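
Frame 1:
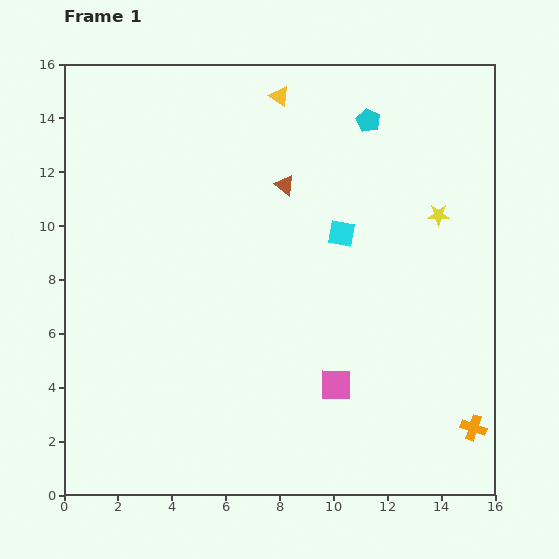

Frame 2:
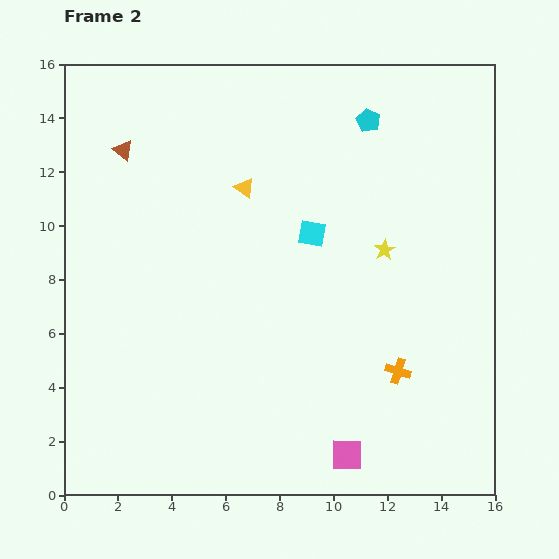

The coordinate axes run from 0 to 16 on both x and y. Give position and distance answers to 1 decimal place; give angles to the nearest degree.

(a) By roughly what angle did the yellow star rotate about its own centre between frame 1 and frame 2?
29° counter-clockwise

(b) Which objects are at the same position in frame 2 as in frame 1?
the cyan pentagon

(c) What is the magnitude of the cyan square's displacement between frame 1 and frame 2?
1.1

The cyan square moved from (10.3, 9.7) to (9.2, 9.7), a distance of √(1.1² + 0.0²) ≈ 1.1.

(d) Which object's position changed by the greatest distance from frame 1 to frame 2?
the brown triangle

(moved 6.1; next 3.6)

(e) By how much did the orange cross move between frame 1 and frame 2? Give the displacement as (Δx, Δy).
(-2.8, 2.1)

The orange cross was at (15.2, 2.5) in frame 1 and (12.4, 4.6) in frame 2.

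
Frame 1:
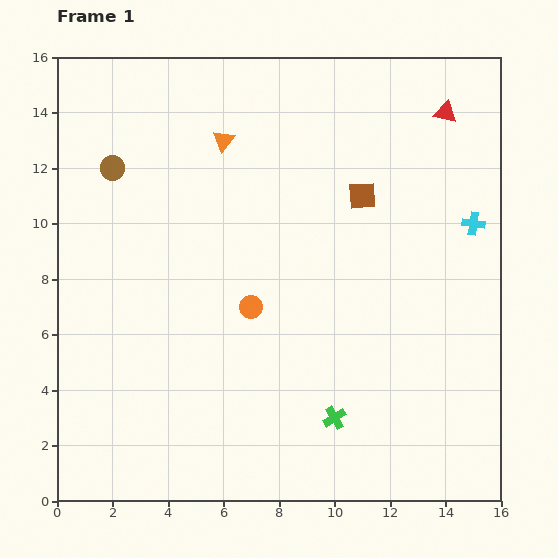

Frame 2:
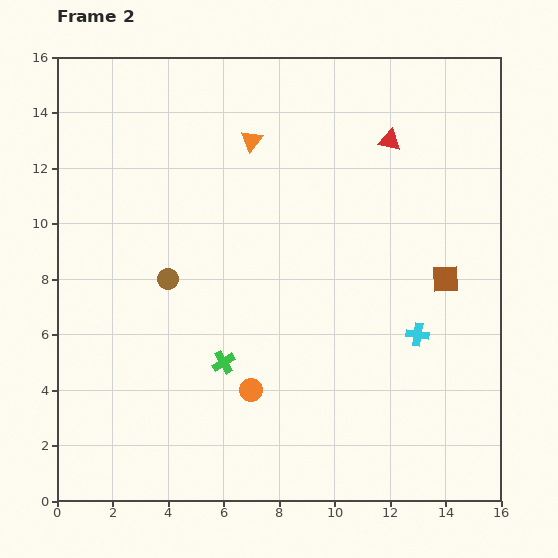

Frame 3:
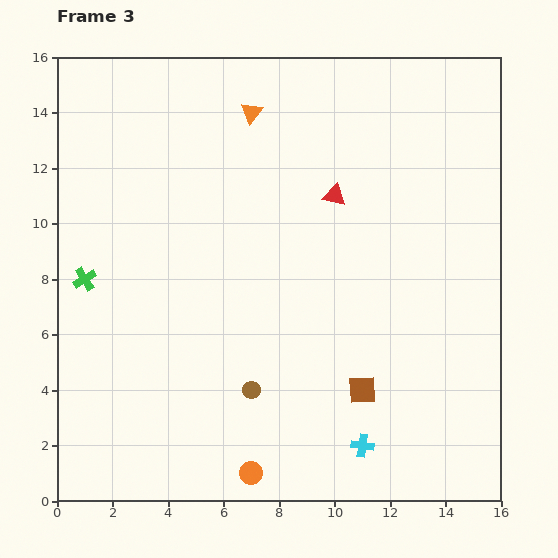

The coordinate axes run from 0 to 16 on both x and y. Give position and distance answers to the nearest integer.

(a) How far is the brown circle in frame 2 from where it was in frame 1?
4

The brown circle moved from (2, 12) to (4, 8), a distance of √(2² + 4²) ≈ 4.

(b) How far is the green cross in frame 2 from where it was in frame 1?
4

The green cross moved from (10, 3) to (6, 5), a distance of √(4² + 2²) ≈ 4.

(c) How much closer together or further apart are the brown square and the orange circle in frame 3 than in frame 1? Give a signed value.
-1

Distance in frame 1: 6. Distance in frame 3: 5.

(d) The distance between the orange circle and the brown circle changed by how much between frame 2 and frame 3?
-2

Distance in frame 2: 5. Distance in frame 3: 3.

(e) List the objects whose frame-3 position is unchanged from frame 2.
none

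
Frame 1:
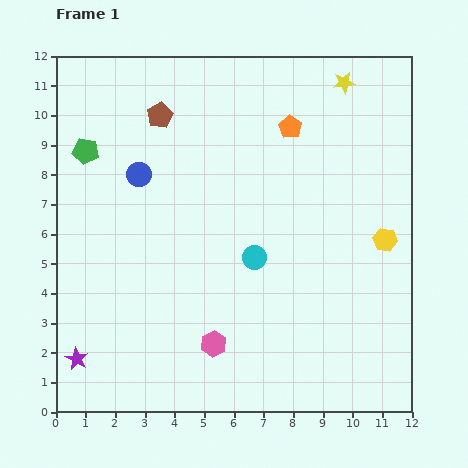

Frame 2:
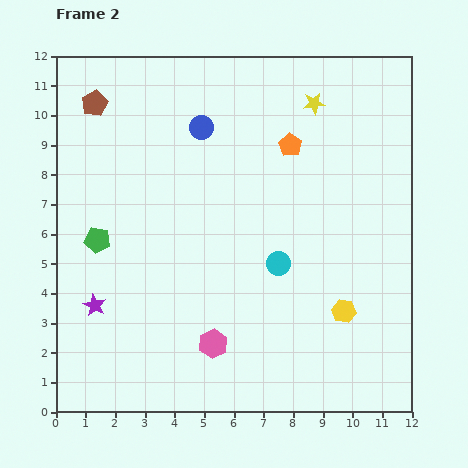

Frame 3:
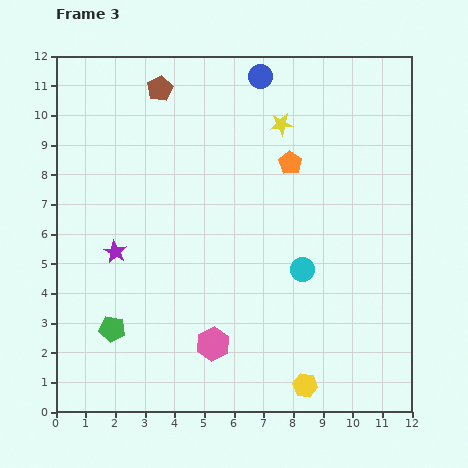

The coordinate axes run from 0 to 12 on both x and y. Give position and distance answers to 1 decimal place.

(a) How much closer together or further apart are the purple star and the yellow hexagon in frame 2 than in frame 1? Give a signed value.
-2.7

Distance in frame 1: 11.1. Distance in frame 2: 8.4.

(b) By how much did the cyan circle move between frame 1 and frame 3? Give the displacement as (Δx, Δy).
(1.6, -0.4)

The cyan circle was at (6.7, 5.2) in frame 1 and (8.3, 4.8) in frame 3.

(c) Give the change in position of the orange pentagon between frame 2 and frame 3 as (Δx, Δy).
(0.0, -0.6)

The orange pentagon was at (7.9, 9.0) in frame 2 and (7.9, 8.4) in frame 3.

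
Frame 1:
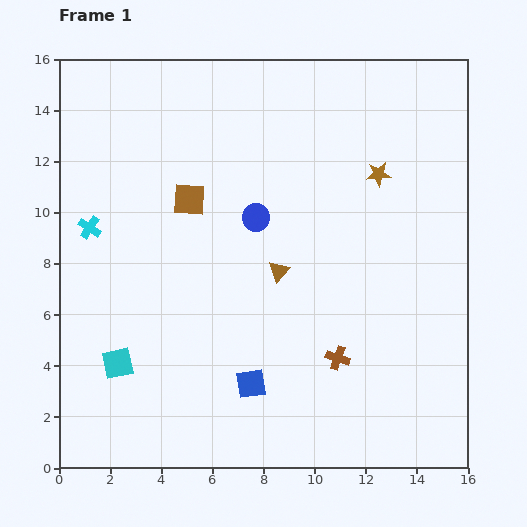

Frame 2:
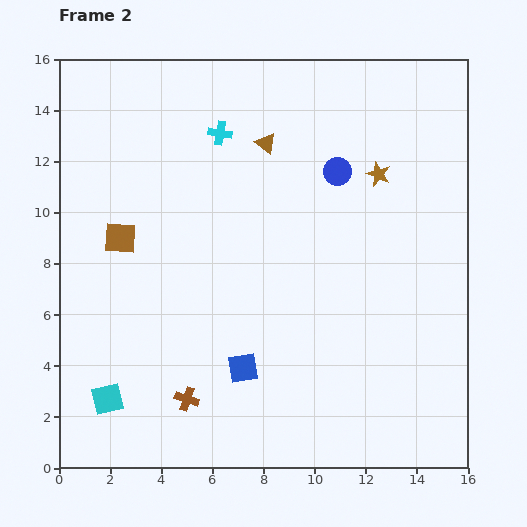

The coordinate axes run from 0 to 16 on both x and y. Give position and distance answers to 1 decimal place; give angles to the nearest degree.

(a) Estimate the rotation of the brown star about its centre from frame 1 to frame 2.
26° clockwise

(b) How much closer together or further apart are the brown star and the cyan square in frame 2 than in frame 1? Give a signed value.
+1.2

Distance in frame 1: 12.6. Distance in frame 2: 13.8.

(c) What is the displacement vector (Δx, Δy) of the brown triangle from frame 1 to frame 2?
(-0.5, 5.0)

The brown triangle was at (8.6, 7.7) in frame 1 and (8.1, 12.7) in frame 2.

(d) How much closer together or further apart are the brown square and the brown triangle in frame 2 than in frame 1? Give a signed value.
+2.3

Distance in frame 1: 4.5. Distance in frame 2: 6.8.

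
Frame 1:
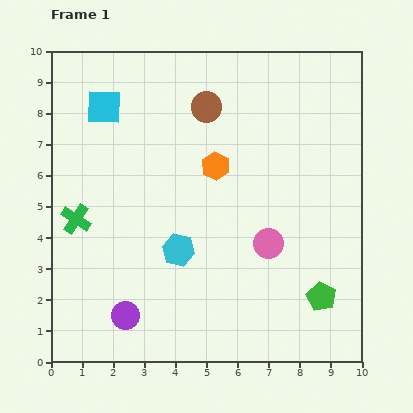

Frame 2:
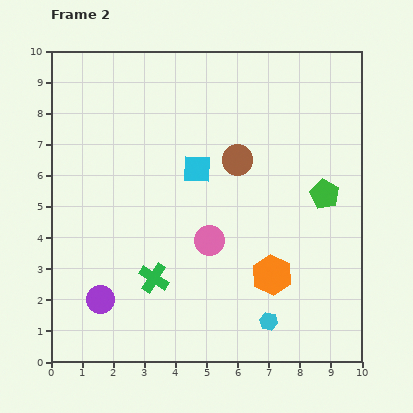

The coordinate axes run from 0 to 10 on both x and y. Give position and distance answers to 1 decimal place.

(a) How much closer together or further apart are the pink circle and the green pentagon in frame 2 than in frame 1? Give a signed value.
+1.6

Distance in frame 1: 2.4. Distance in frame 2: 4.0.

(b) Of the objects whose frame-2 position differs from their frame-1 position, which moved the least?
the purple circle

(moved 0.9)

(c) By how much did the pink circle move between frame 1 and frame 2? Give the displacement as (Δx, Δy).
(-1.9, 0.1)

The pink circle was at (7.0, 3.8) in frame 1 and (5.1, 3.9) in frame 2.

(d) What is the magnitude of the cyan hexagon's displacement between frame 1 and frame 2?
3.7

The cyan hexagon moved from (4.1, 3.6) to (7.0, 1.3), a distance of √(2.9² + 2.3²) ≈ 3.7.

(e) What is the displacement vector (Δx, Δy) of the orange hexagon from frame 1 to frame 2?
(1.8, -3.5)

The orange hexagon was at (5.3, 6.3) in frame 1 and (7.1, 2.8) in frame 2.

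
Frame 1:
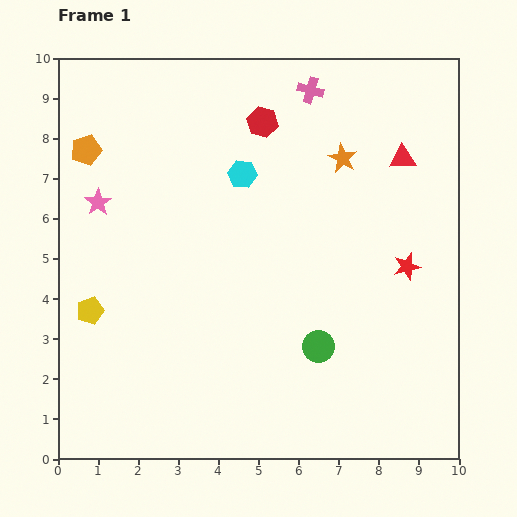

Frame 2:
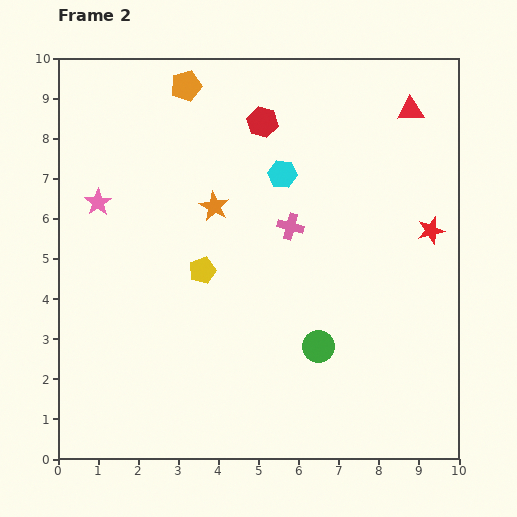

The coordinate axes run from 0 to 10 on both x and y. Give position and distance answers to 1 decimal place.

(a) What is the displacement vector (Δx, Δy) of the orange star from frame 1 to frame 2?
(-3.2, -1.2)

The orange star was at (7.1, 7.5) in frame 1 and (3.9, 6.3) in frame 2.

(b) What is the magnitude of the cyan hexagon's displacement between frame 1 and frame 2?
1.0

The cyan hexagon moved from (4.6, 7.1) to (5.6, 7.1), a distance of √(1.0² + 0.0²) ≈ 1.0.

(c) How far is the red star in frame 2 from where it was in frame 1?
1.1

The red star moved from (8.7, 4.8) to (9.3, 5.7), a distance of √(0.6² + 0.9²) ≈ 1.1.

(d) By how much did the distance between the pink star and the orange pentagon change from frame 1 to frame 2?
+2.3

Distance in frame 1: 1.3. Distance in frame 2: 3.6.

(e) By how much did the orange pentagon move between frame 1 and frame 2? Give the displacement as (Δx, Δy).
(2.5, 1.6)

The orange pentagon was at (0.7, 7.7) in frame 1 and (3.2, 9.3) in frame 2.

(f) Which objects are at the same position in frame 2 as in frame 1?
the red hexagon, the green circle, the pink star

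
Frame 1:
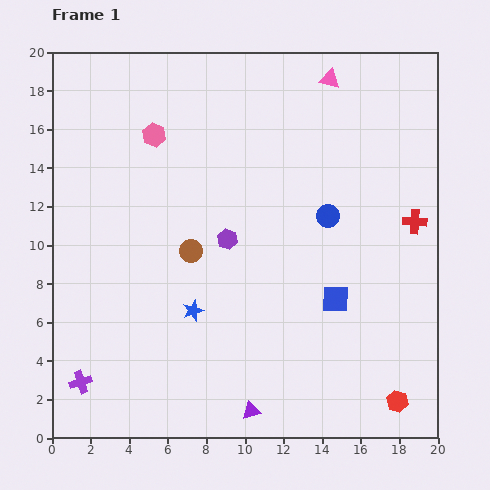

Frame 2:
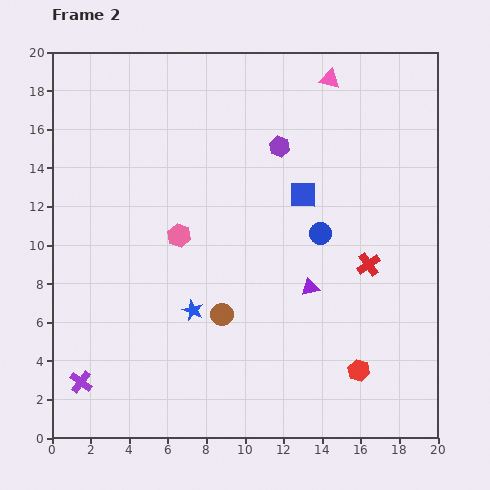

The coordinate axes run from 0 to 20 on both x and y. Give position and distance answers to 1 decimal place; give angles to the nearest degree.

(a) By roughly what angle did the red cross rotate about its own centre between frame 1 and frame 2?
38° counter-clockwise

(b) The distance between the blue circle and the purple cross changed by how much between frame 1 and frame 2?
-0.8

Distance in frame 1: 15.4. Distance in frame 2: 14.6.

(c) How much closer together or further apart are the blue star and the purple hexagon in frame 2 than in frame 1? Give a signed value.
+5.5

Distance in frame 1: 4.1. Distance in frame 2: 9.6.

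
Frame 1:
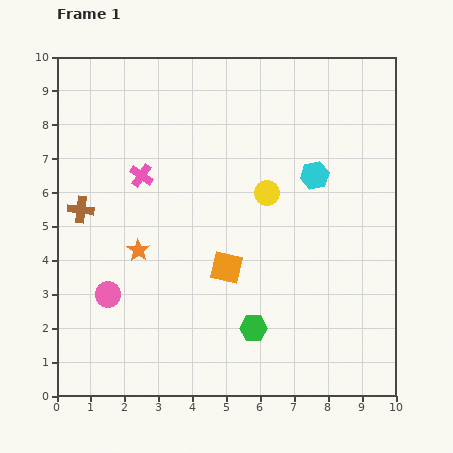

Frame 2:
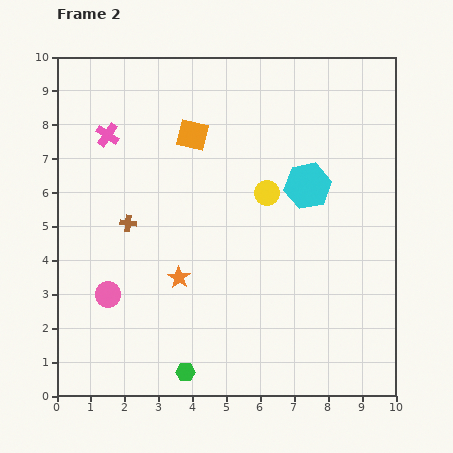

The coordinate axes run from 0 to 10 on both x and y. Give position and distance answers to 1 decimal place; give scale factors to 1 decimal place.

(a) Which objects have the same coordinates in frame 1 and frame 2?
the pink circle, the yellow circle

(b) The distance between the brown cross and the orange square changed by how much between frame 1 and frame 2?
-1.4

Distance in frame 1: 4.6. Distance in frame 2: 3.2.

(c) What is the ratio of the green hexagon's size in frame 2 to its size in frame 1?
0.7×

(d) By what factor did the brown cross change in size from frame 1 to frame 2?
0.6×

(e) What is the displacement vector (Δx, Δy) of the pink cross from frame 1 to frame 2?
(-1.0, 1.2)

The pink cross was at (2.5, 6.5) in frame 1 and (1.5, 7.7) in frame 2.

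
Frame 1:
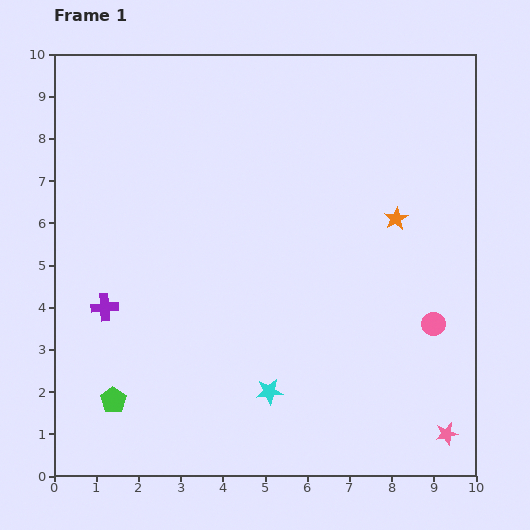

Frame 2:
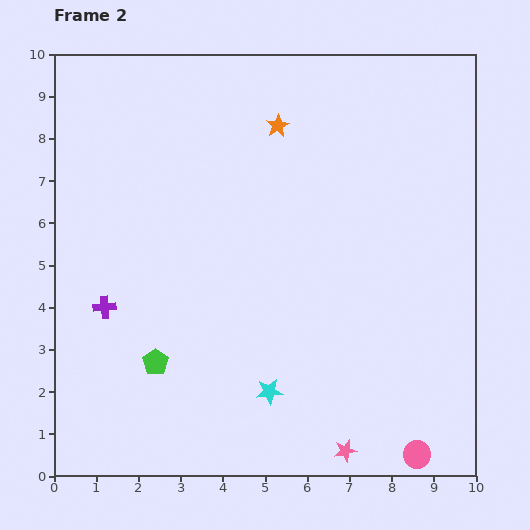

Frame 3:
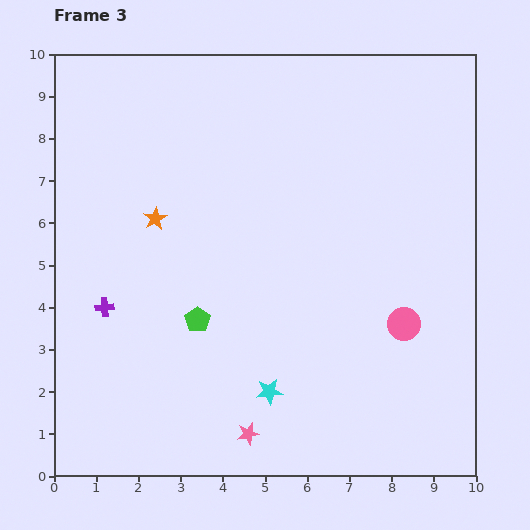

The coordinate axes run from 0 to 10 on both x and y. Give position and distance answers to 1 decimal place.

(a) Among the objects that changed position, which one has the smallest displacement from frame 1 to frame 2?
the green pentagon

(moved 1.3)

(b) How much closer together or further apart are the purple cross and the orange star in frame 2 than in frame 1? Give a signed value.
-1.3

Distance in frame 1: 7.2. Distance in frame 2: 5.9.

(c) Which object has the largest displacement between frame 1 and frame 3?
the orange star

(moved 5.7; next 4.7)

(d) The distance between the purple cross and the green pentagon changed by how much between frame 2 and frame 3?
+0.4

Distance in frame 2: 1.8. Distance in frame 3: 2.2.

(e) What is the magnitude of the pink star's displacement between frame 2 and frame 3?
2.3

The pink star moved from (6.9, 0.6) to (4.6, 1.0), a distance of √(2.3² + 0.4²) ≈ 2.3.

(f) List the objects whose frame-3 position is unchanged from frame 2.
the purple cross, the cyan star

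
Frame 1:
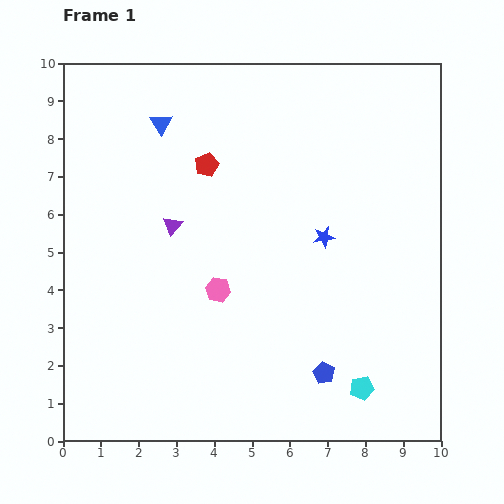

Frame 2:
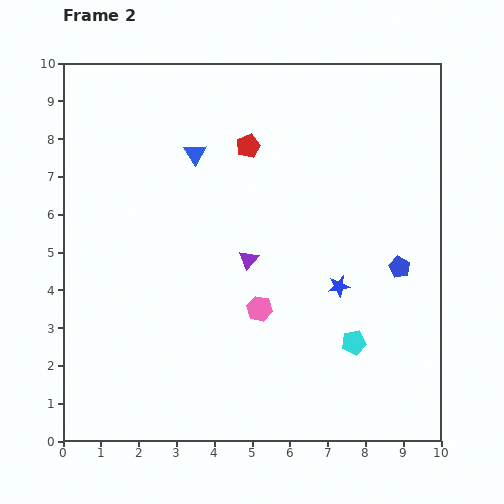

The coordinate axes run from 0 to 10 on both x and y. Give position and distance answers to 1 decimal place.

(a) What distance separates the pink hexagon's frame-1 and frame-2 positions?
1.2

The pink hexagon moved from (4.1, 4.0) to (5.2, 3.5), a distance of √(1.1² + 0.5²) ≈ 1.2.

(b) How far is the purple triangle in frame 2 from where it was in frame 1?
2.2

The purple triangle moved from (2.9, 5.7) to (4.9, 4.8), a distance of √(2.0² + 0.9²) ≈ 2.2.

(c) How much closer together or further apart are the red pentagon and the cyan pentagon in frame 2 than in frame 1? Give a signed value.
-1.3

Distance in frame 1: 7.2. Distance in frame 2: 5.9.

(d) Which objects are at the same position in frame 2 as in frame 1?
none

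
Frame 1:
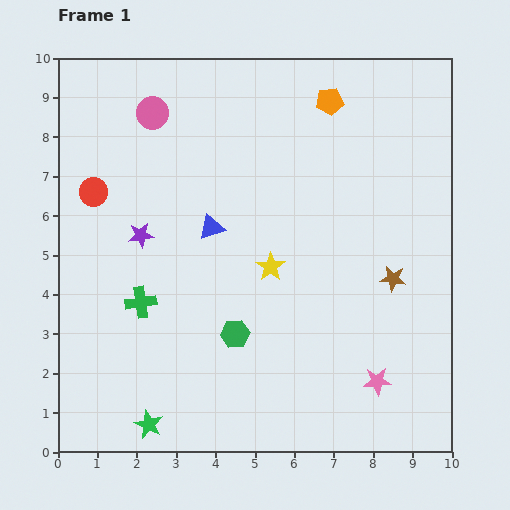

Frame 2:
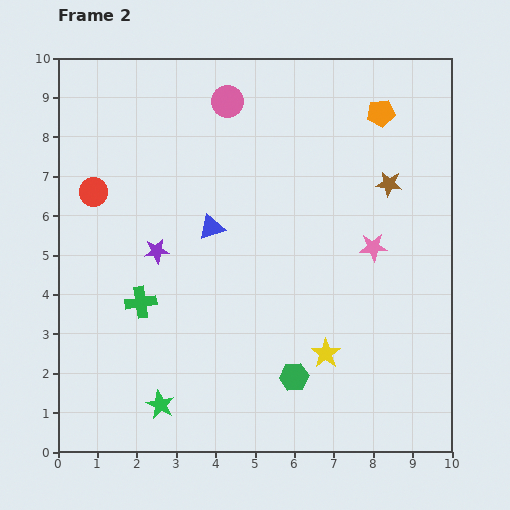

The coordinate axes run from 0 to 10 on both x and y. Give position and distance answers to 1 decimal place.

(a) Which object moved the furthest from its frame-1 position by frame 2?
the pink star

(moved 3.4; next 2.6)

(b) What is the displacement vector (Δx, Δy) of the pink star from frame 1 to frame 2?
(-0.1, 3.4)

The pink star was at (8.1, 1.8) in frame 1 and (8.0, 5.2) in frame 2.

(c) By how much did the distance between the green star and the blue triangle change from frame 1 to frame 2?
-0.5

Distance in frame 1: 5.2. Distance in frame 2: 4.7.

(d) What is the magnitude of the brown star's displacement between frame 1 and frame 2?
2.4

The brown star moved from (8.5, 4.4) to (8.4, 6.8), a distance of √(0.1² + 2.4²) ≈ 2.4.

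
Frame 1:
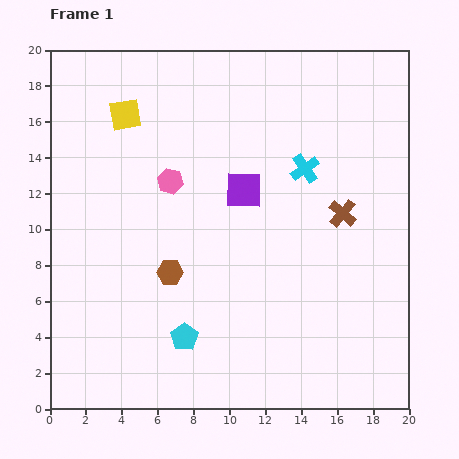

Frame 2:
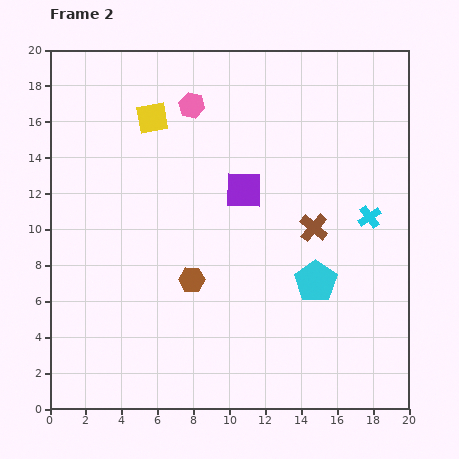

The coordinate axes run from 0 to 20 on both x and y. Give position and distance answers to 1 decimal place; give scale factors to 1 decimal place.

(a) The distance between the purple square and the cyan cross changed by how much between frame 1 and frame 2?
+3.6

Distance in frame 1: 3.6. Distance in frame 2: 7.2.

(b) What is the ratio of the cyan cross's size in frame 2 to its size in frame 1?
0.8×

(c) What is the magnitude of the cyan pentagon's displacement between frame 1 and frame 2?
7.9

The cyan pentagon moved from (7.5, 4.0) to (14.8, 7.1), a distance of √(7.3² + 3.1²) ≈ 7.9.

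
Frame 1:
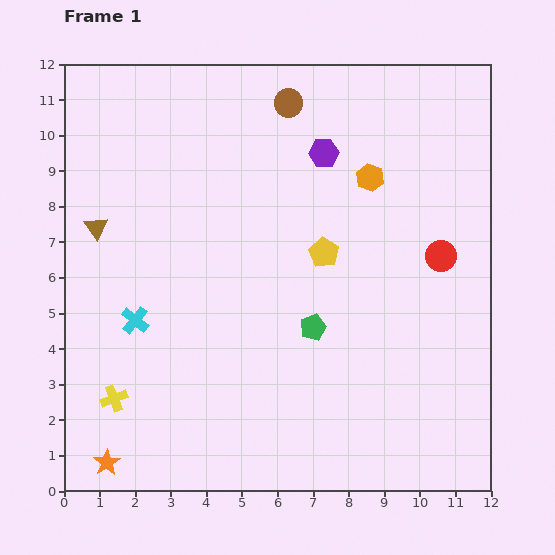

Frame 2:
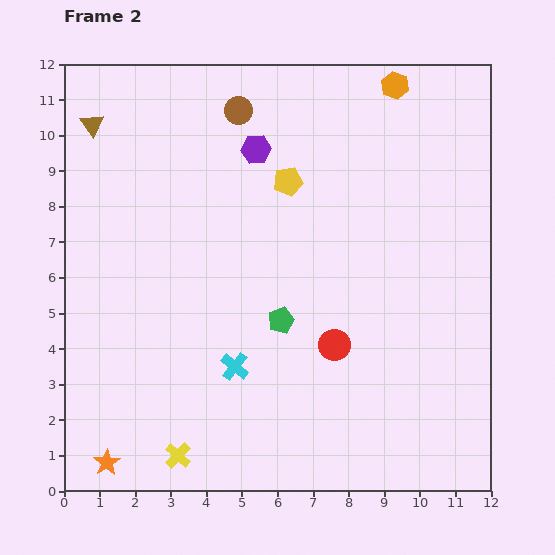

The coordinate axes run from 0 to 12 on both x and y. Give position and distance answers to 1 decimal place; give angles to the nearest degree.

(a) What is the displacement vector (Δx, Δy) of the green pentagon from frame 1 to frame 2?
(-0.9, 0.2)

The green pentagon was at (7.0, 4.6) in frame 1 and (6.1, 4.8) in frame 2.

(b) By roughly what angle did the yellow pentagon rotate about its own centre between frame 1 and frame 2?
30° clockwise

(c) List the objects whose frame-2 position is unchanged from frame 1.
the orange star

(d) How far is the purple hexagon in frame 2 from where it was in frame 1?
1.9

The purple hexagon moved from (7.3, 9.5) to (5.4, 9.6), a distance of √(1.9² + 0.1²) ≈ 1.9.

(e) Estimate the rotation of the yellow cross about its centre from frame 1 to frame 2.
27° counter-clockwise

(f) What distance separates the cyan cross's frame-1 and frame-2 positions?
3.1

The cyan cross moved from (2.0, 4.8) to (4.8, 3.5), a distance of √(2.8² + 1.3²) ≈ 3.1.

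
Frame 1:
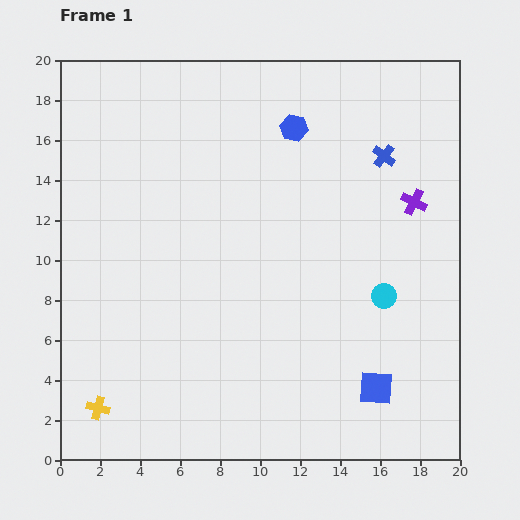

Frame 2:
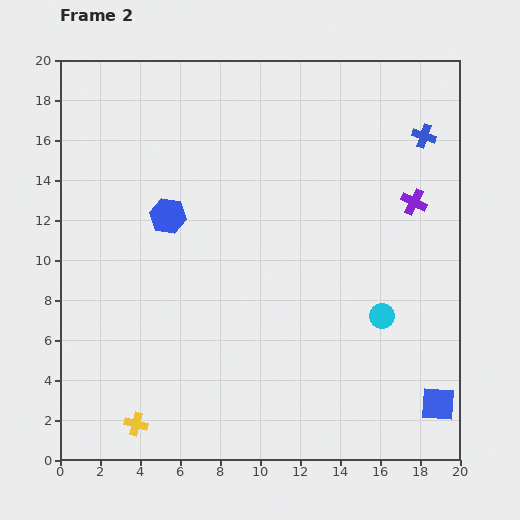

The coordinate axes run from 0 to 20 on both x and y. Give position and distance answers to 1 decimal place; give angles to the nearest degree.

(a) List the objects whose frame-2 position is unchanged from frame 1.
the purple cross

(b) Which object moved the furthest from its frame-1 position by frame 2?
the blue hexagon

(moved 7.7; next 3.2)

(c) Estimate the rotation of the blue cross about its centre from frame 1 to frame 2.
20° counter-clockwise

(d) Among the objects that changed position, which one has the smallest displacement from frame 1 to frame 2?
the cyan circle

(moved 1.0)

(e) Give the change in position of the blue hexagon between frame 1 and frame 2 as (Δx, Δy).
(-6.3, -4.4)

The blue hexagon was at (11.7, 16.6) in frame 1 and (5.4, 12.2) in frame 2.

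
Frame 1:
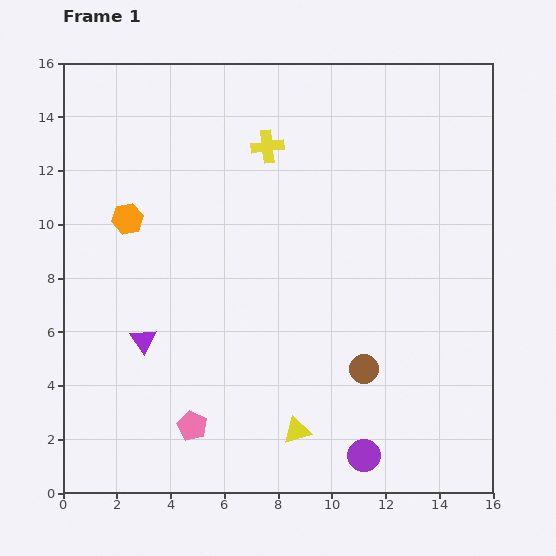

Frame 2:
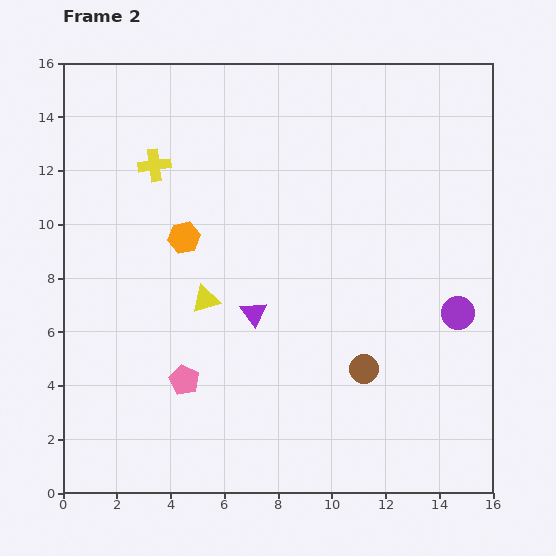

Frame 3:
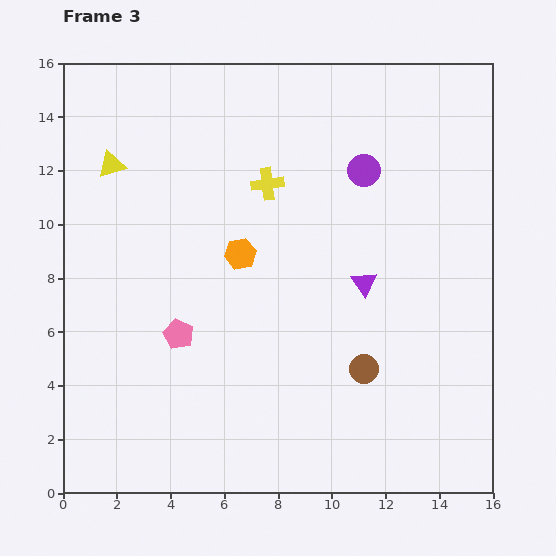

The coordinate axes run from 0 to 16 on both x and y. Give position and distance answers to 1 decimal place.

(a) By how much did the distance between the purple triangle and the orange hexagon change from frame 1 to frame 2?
-0.7

Distance in frame 1: 4.5. Distance in frame 2: 3.8.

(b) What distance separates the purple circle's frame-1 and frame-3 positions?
10.6

The purple circle moved from (11.2, 1.4) to (11.2, 12.0), a distance of √(0.0² + 10.6²) ≈ 10.6.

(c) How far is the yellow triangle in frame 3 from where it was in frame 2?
6.1

The yellow triangle moved from (5.3, 7.2) to (1.8, 12.2), a distance of √(3.5² + 5.0²) ≈ 6.1.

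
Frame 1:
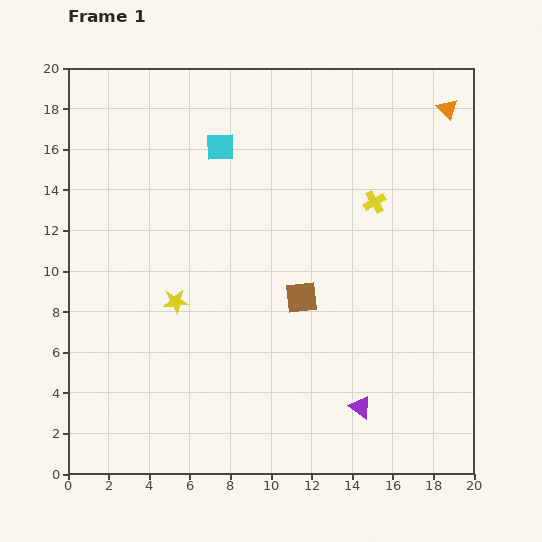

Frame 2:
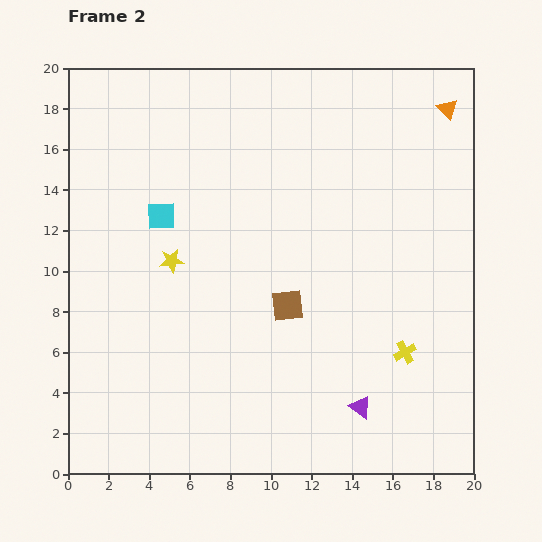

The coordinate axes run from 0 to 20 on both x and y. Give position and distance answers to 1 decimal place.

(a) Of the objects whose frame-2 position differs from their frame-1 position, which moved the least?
the brown square

(moved 0.8)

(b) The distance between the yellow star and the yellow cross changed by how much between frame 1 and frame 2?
+1.3

Distance in frame 1: 11.0. Distance in frame 2: 12.3.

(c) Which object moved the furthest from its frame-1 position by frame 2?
the yellow cross

(moved 7.6; next 4.5)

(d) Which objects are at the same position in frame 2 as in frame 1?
the orange triangle, the purple triangle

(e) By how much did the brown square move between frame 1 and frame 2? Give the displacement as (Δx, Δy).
(-0.7, -0.4)

The brown square was at (11.5, 8.7) in frame 1 and (10.8, 8.3) in frame 2.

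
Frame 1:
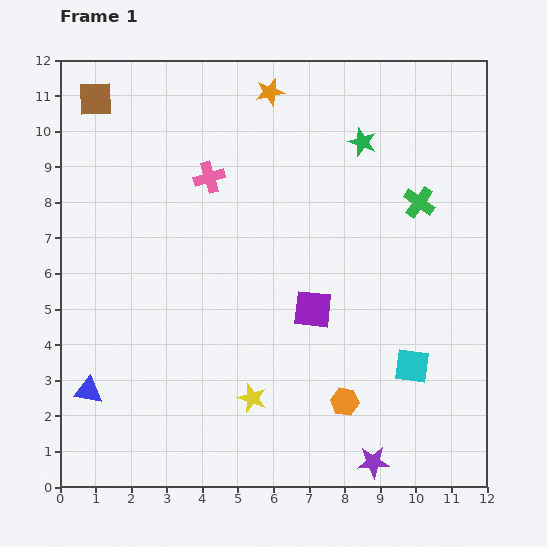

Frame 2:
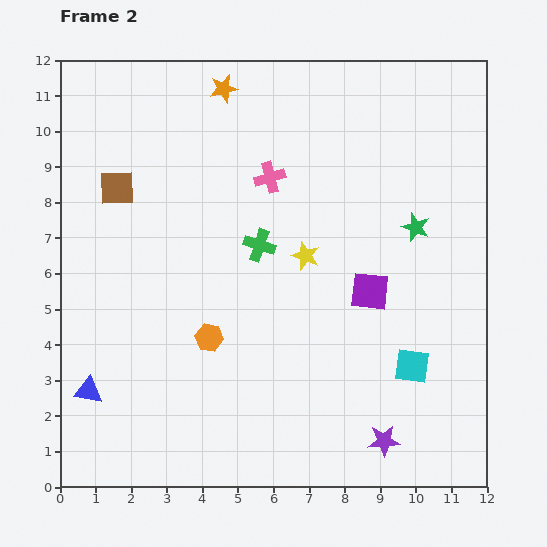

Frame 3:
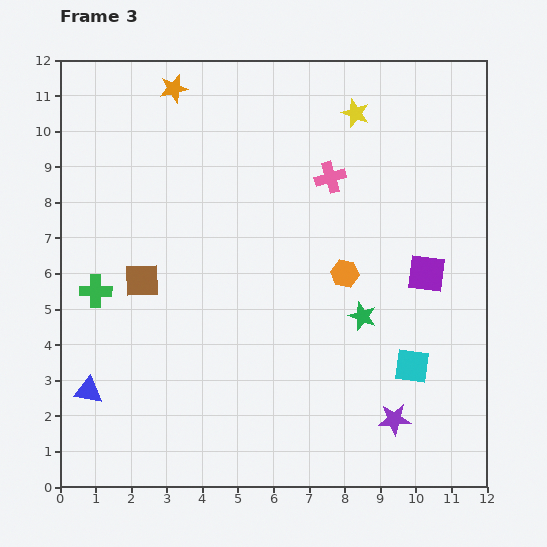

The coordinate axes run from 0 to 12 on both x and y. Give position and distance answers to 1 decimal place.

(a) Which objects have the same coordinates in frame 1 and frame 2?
the blue triangle, the cyan square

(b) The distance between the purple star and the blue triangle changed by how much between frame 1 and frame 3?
+0.4

Distance in frame 1: 8.2. Distance in frame 3: 8.6.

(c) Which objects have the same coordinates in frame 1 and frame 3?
the blue triangle, the cyan square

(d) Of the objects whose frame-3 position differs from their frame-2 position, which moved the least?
the purple star

(moved 0.7)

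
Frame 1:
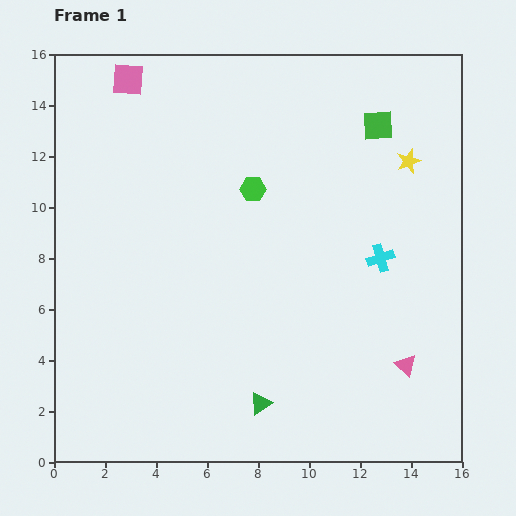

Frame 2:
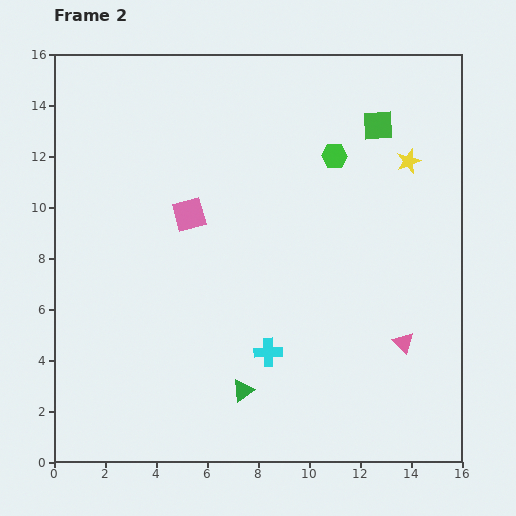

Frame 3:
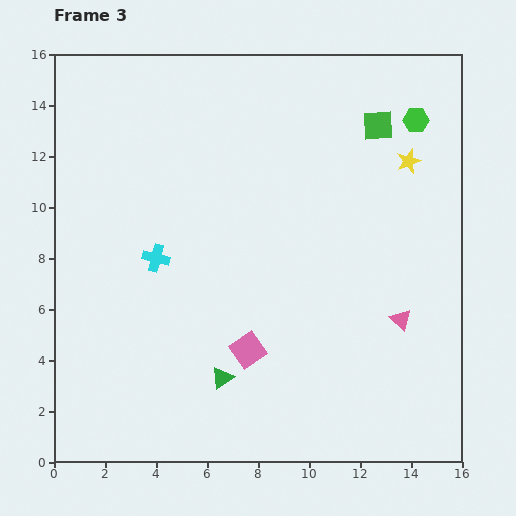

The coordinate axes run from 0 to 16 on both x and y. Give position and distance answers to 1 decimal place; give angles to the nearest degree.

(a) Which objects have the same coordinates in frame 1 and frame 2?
the yellow star, the green square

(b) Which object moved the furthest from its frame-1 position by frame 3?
the pink square

(moved 11.6; next 8.8)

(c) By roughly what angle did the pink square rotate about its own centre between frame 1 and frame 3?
40° counter-clockwise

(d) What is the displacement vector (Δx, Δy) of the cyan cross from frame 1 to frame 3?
(-8.8, 0.0)

The cyan cross was at (12.8, 8.0) in frame 1 and (4.0, 8.0) in frame 3.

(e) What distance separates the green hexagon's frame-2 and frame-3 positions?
3.5

The green hexagon moved from (11.0, 12.0) to (14.2, 13.4), a distance of √(3.2² + 1.4²) ≈ 3.5.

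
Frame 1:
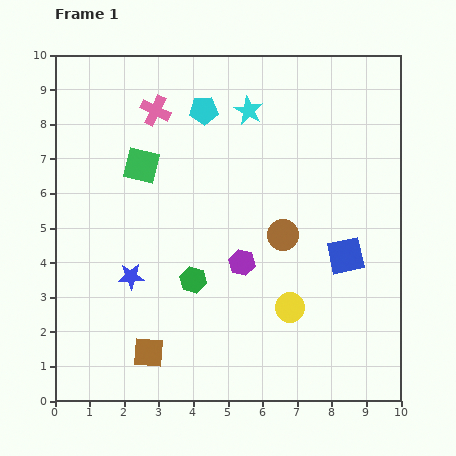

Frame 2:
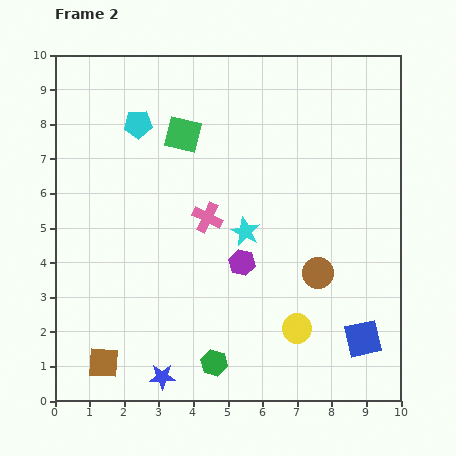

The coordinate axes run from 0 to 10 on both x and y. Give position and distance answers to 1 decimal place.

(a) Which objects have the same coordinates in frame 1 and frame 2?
the purple hexagon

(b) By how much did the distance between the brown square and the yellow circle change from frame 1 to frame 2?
+1.4

Distance in frame 1: 4.3. Distance in frame 2: 5.7.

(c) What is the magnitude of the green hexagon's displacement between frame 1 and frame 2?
2.5

The green hexagon moved from (4.0, 3.5) to (4.6, 1.1), a distance of √(0.6² + 2.4²) ≈ 2.5.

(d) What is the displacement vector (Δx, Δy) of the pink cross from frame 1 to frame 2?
(1.5, -3.1)

The pink cross was at (2.9, 8.4) in frame 1 and (4.4, 5.3) in frame 2.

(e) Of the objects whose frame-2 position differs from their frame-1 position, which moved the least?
the yellow circle

(moved 0.6)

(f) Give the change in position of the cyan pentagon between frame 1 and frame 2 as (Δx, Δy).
(-1.9, -0.4)

The cyan pentagon was at (4.3, 8.4) in frame 1 and (2.4, 8.0) in frame 2.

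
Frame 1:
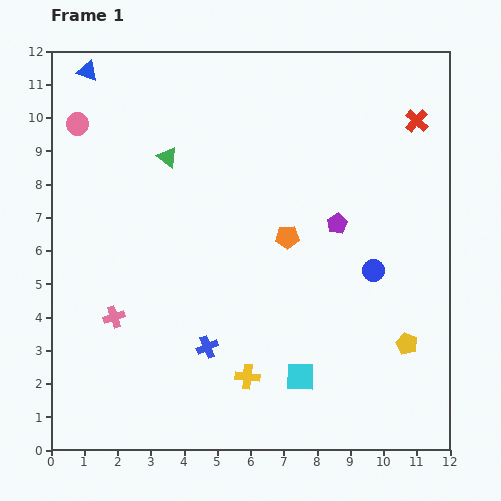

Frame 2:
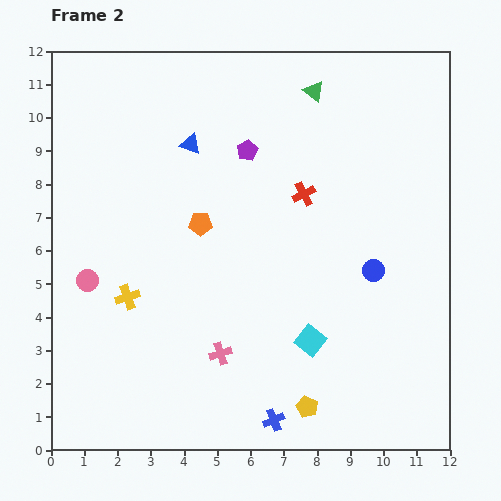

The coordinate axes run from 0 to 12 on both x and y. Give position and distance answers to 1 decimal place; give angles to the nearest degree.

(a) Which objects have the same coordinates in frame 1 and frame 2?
the blue circle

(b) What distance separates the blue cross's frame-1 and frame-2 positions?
3.0

The blue cross moved from (4.7, 3.1) to (6.7, 0.9), a distance of √(2.0² + 2.2²) ≈ 3.0.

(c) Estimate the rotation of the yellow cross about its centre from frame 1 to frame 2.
25° counter-clockwise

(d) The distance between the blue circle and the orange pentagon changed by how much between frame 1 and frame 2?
+2.6

Distance in frame 1: 2.8. Distance in frame 2: 5.4.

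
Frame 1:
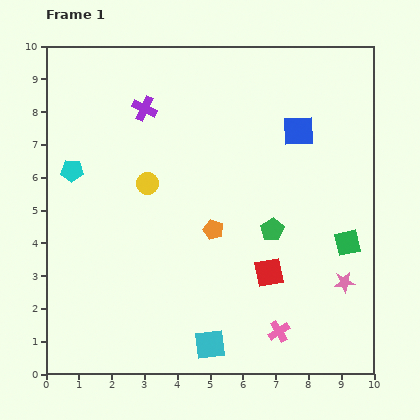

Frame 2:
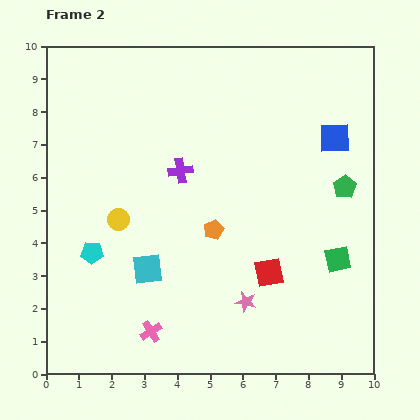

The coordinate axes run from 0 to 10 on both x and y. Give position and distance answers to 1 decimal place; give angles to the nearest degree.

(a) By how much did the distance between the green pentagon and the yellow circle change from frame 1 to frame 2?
+3.0

Distance in frame 1: 4.0. Distance in frame 2: 7.0.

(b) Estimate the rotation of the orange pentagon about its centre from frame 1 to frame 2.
29° clockwise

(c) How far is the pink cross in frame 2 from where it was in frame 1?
3.9

The pink cross moved from (7.1, 1.3) to (3.2, 1.3), a distance of √(3.9² + 0.0²) ≈ 3.9.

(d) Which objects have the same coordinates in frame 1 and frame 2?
the red square, the orange pentagon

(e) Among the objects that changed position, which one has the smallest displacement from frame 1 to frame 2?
the green square

(moved 0.6)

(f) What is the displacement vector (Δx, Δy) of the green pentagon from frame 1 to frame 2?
(2.2, 1.3)

The green pentagon was at (6.9, 4.4) in frame 1 and (9.1, 5.7) in frame 2.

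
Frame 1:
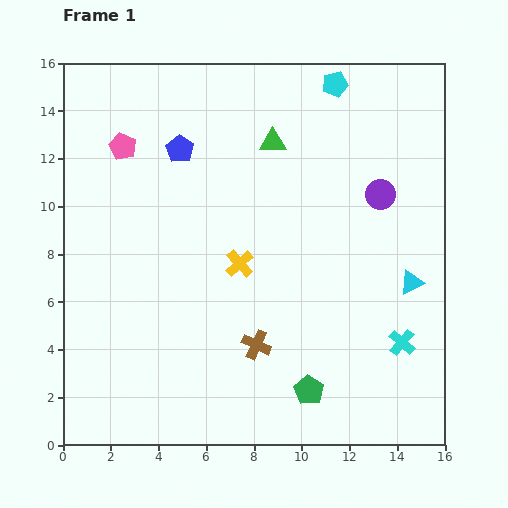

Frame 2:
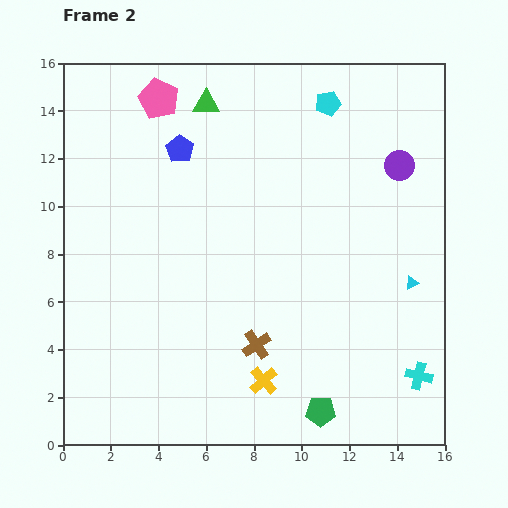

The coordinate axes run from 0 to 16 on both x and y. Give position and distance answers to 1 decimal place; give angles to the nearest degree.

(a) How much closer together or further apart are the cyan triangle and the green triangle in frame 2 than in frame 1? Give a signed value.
+3.1

Distance in frame 1: 8.3. Distance in frame 2: 11.4.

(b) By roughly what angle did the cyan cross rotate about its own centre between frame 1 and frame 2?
27° counter-clockwise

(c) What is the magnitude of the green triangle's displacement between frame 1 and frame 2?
3.2

The green triangle moved from (8.8, 12.7) to (6.0, 14.3), a distance of √(2.8² + 1.6²) ≈ 3.2.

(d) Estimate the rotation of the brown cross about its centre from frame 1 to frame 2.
31° clockwise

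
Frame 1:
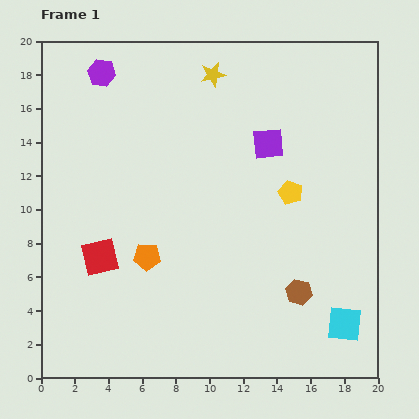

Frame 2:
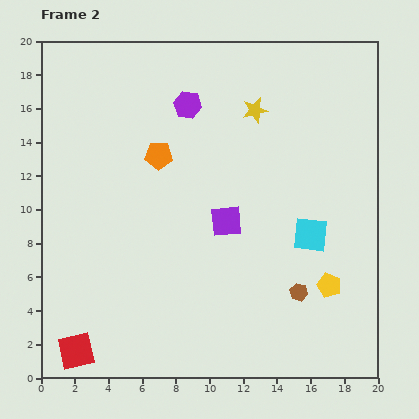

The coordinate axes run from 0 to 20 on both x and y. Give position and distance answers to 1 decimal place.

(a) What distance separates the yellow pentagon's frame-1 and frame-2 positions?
6.0

The yellow pentagon moved from (14.8, 11.0) to (17.1, 5.5), a distance of √(2.3² + 5.5²) ≈ 6.0.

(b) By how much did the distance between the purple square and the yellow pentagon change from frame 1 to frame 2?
+4.0

Distance in frame 1: 3.2. Distance in frame 2: 7.2.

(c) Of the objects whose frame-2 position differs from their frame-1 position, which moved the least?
the yellow star

(moved 3.3)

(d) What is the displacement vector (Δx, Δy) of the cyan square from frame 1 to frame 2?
(-2.0, 5.3)

The cyan square was at (18.0, 3.2) in frame 1 and (16.0, 8.5) in frame 2.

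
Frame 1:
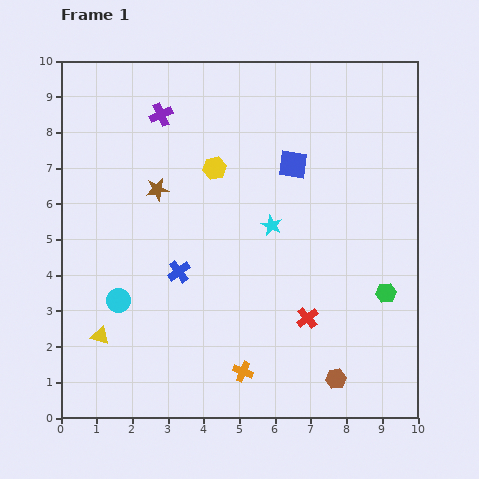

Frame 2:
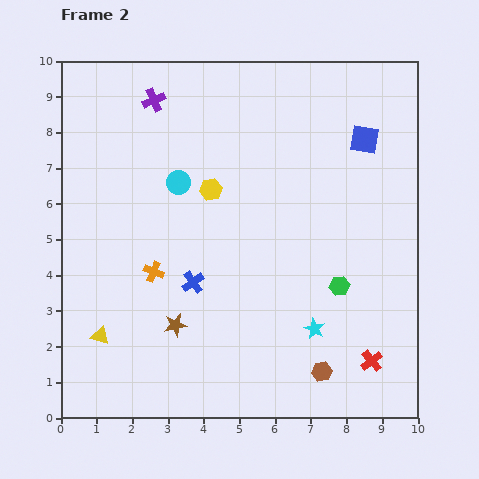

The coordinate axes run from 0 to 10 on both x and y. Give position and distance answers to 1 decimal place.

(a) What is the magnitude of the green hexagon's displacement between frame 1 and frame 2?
1.3

The green hexagon moved from (9.1, 3.5) to (7.8, 3.7), a distance of √(1.3² + 0.2²) ≈ 1.3.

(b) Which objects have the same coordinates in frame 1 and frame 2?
the yellow triangle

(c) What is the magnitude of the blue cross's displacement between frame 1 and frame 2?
0.5

The blue cross moved from (3.3, 4.1) to (3.7, 3.8), a distance of √(0.4² + 0.3²) ≈ 0.5.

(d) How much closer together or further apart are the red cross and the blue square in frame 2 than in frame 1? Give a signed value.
+1.9

Distance in frame 1: 4.3. Distance in frame 2: 6.2.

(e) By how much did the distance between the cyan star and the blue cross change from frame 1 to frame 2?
+0.7

Distance in frame 1: 2.9. Distance in frame 2: 3.6.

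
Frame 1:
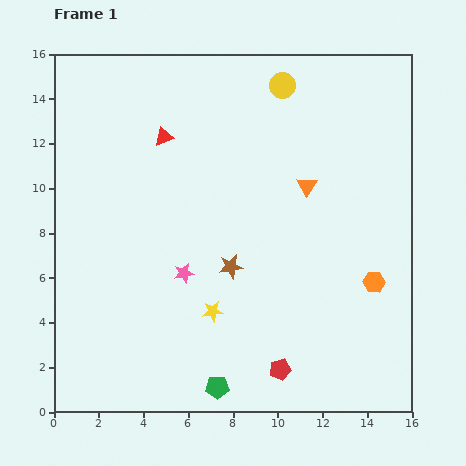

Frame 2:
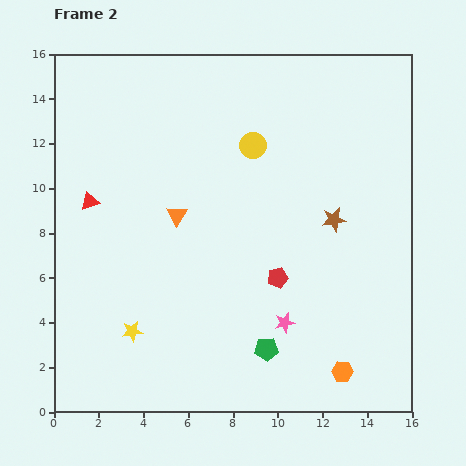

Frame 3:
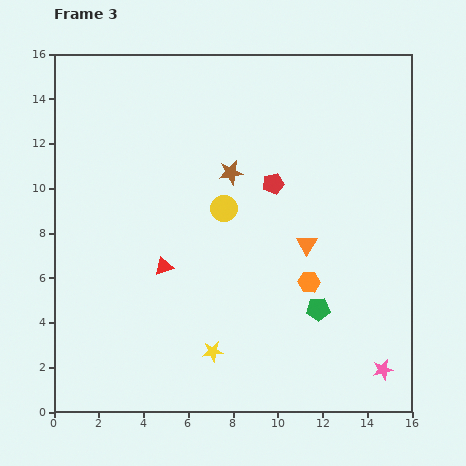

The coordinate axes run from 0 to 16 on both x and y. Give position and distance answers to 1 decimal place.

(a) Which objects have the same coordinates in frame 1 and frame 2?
none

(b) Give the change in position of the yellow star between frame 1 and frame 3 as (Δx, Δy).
(0.0, -1.8)

The yellow star was at (7.1, 4.5) in frame 1 and (7.1, 2.7) in frame 3.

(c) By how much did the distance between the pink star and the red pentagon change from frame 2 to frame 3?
+7.6

Distance in frame 2: 2.0. Distance in frame 3: 9.6.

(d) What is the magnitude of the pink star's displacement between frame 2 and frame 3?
4.9

The pink star moved from (10.3, 4.0) to (14.7, 1.9), a distance of √(4.4² + 2.1²) ≈ 4.9.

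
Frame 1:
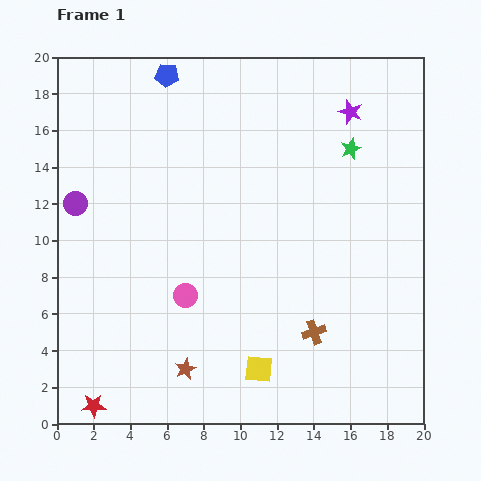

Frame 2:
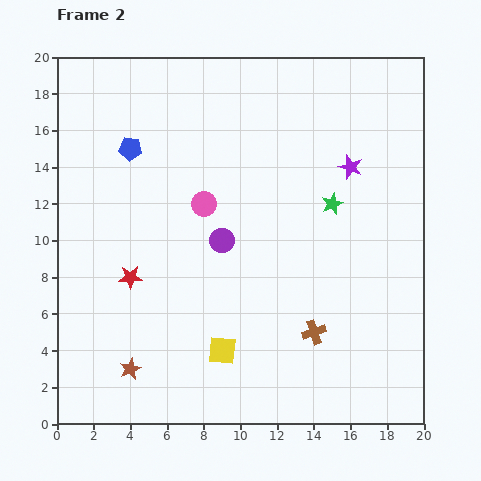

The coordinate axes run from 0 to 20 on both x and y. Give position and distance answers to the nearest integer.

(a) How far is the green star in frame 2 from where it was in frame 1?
3

The green star moved from (16, 15) to (15, 12), a distance of √(1² + 3²) ≈ 3.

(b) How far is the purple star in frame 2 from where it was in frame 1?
3

The purple star moved from (16, 17) to (16, 14), a distance of √(0² + 3²) ≈ 3.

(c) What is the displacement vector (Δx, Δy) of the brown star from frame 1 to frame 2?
(-3, 0)

The brown star was at (7, 3) in frame 1 and (4, 3) in frame 2.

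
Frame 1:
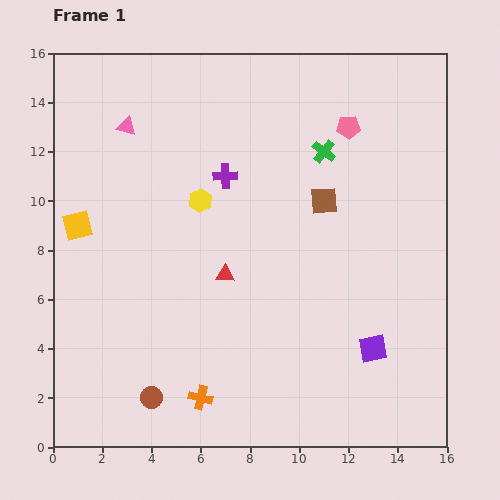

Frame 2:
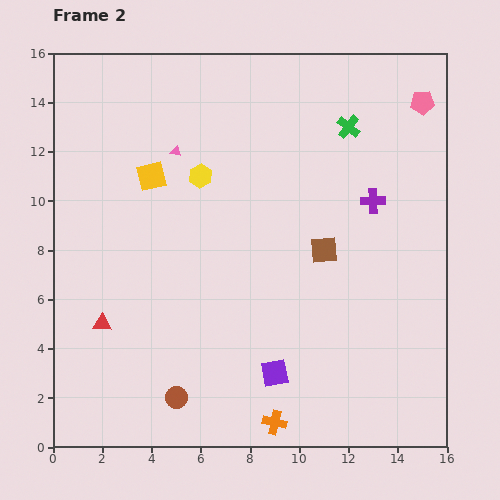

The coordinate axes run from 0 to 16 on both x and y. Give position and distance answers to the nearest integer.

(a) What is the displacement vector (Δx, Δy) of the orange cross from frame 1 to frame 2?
(3, -1)

The orange cross was at (6, 2) in frame 1 and (9, 1) in frame 2.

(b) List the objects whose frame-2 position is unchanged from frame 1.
none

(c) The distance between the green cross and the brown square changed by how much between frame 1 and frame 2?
+3

Distance in frame 1: 2. Distance in frame 2: 5.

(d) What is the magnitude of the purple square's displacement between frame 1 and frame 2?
4

The purple square moved from (13, 4) to (9, 3), a distance of √(4² + 1²) ≈ 4.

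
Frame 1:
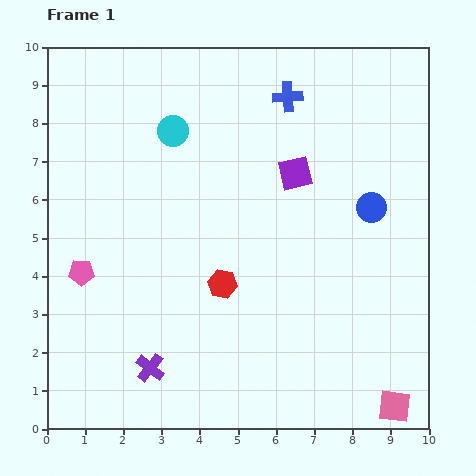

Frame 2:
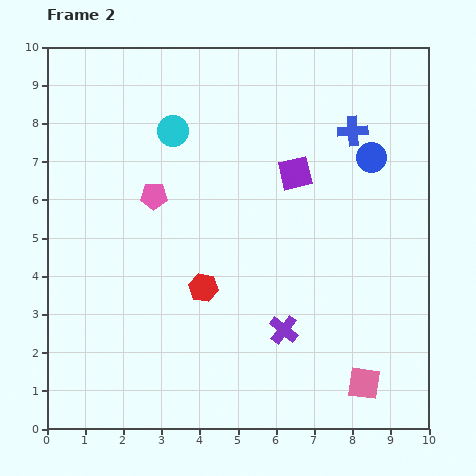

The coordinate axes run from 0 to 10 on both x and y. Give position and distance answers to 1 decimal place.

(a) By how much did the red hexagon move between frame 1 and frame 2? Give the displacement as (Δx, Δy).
(-0.5, -0.1)

The red hexagon was at (4.6, 3.8) in frame 1 and (4.1, 3.7) in frame 2.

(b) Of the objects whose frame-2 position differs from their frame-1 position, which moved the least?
the red hexagon

(moved 0.5)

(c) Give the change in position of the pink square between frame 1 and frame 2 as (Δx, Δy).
(-0.8, 0.6)

The pink square was at (9.1, 0.6) in frame 1 and (8.3, 1.2) in frame 2.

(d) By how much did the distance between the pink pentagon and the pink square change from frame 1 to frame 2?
-1.5

Distance in frame 1: 8.9. Distance in frame 2: 7.4.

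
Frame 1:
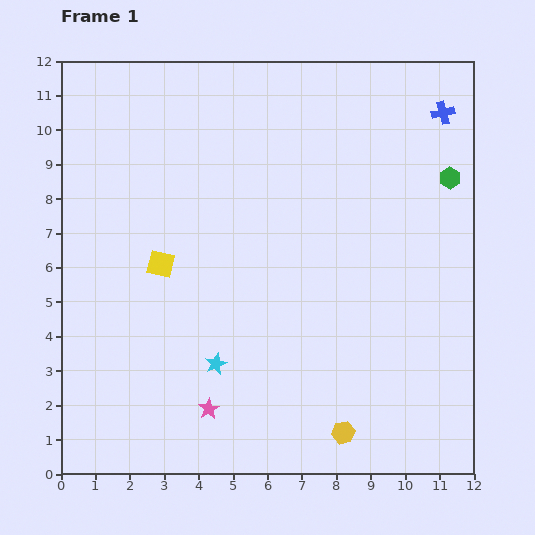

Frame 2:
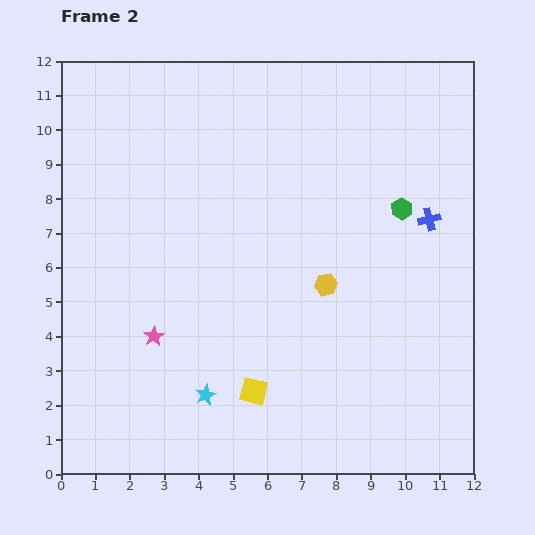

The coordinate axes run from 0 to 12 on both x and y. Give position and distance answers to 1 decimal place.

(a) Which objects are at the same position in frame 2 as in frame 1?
none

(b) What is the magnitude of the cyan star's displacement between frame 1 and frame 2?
0.9

The cyan star moved from (4.5, 3.2) to (4.2, 2.3), a distance of √(0.3² + 0.9²) ≈ 0.9.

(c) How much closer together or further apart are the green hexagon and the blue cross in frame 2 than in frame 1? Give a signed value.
-1.0

Distance in frame 1: 1.9. Distance in frame 2: 0.9.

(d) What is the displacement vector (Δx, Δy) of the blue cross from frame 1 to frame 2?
(-0.4, -3.1)

The blue cross was at (11.1, 10.5) in frame 1 and (10.7, 7.4) in frame 2.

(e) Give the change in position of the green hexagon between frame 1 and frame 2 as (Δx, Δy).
(-1.4, -0.9)

The green hexagon was at (11.3, 8.6) in frame 1 and (9.9, 7.7) in frame 2.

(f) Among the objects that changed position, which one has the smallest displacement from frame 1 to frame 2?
the cyan star

(moved 0.9)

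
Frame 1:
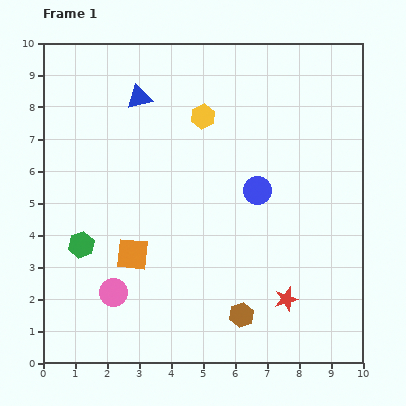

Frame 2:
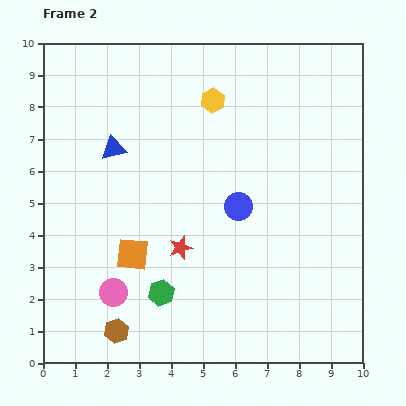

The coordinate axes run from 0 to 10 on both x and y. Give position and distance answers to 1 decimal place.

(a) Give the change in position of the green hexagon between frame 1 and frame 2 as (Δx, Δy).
(2.5, -1.5)

The green hexagon was at (1.2, 3.7) in frame 1 and (3.7, 2.2) in frame 2.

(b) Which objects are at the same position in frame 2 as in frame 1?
the pink circle, the orange square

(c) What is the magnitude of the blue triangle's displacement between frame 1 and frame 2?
1.8

The blue triangle moved from (3.0, 8.3) to (2.2, 6.7), a distance of √(0.8² + 1.6²) ≈ 1.8.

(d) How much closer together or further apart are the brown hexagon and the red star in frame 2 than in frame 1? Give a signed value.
+1.8

Distance in frame 1: 1.5. Distance in frame 2: 3.3.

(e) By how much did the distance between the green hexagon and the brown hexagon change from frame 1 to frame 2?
-3.7

Distance in frame 1: 5.5. Distance in frame 2: 1.8.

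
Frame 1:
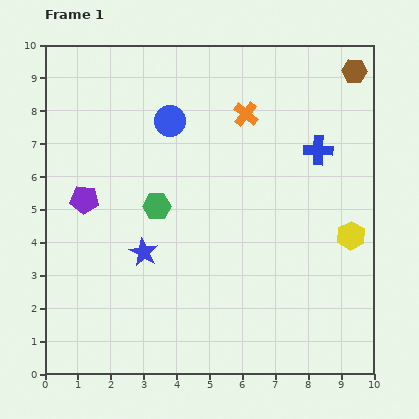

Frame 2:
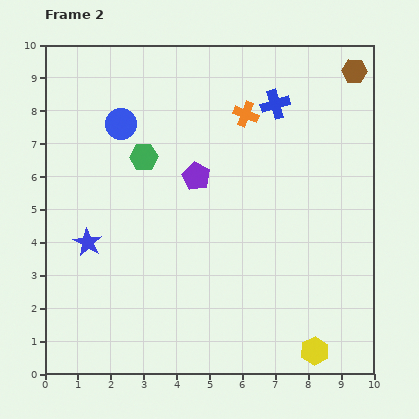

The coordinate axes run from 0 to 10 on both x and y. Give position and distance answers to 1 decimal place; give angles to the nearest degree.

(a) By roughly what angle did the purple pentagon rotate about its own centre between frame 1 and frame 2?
22° clockwise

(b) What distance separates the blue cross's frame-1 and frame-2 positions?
1.9

The blue cross moved from (8.3, 6.8) to (7.0, 8.2), a distance of √(1.3² + 1.4²) ≈ 1.9.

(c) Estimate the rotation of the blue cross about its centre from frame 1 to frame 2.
18° counter-clockwise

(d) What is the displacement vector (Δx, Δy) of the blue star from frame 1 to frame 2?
(-1.7, 0.3)

The blue star was at (3.0, 3.7) in frame 1 and (1.3, 4.0) in frame 2.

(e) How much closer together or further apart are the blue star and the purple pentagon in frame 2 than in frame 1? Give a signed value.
+1.5

Distance in frame 1: 2.4. Distance in frame 2: 3.9.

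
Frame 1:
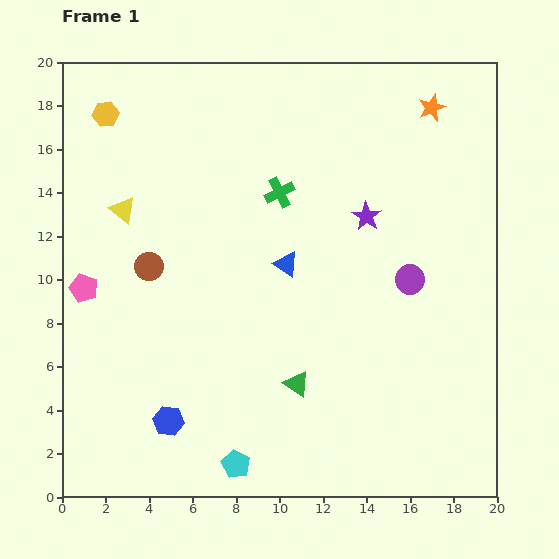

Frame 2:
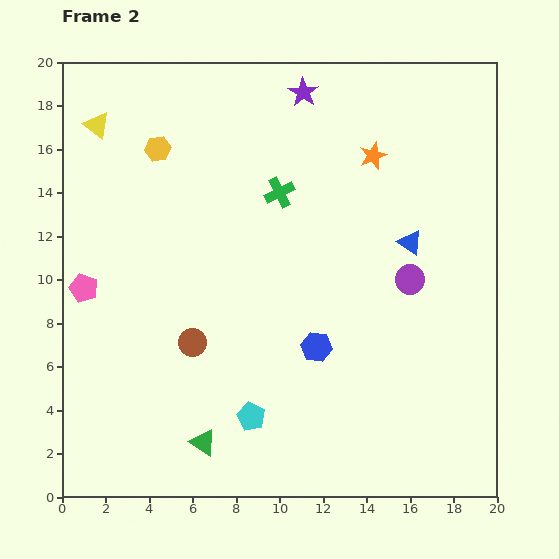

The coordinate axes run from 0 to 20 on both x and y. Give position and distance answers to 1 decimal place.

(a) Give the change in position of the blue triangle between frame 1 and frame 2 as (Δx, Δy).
(5.7, 1.0)

The blue triangle was at (10.3, 10.7) in frame 1 and (16.0, 11.7) in frame 2.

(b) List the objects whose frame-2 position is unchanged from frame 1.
the purple circle, the green cross, the pink pentagon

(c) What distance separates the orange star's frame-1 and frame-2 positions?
3.5

The orange star moved from (17.0, 17.9) to (14.3, 15.7), a distance of √(2.7² + 2.2²) ≈ 3.5.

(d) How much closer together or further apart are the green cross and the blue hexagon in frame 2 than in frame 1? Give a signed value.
-4.4

Distance in frame 1: 11.7. Distance in frame 2: 7.3.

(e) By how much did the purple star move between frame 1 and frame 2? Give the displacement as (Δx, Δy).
(-2.9, 5.7)

The purple star was at (14.0, 12.9) in frame 1 and (11.1, 18.6) in frame 2.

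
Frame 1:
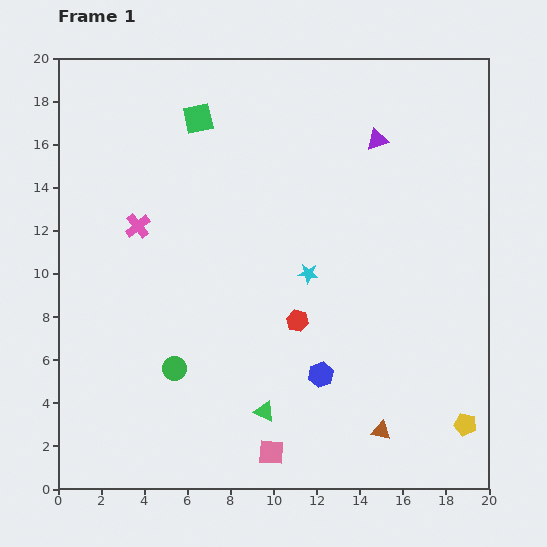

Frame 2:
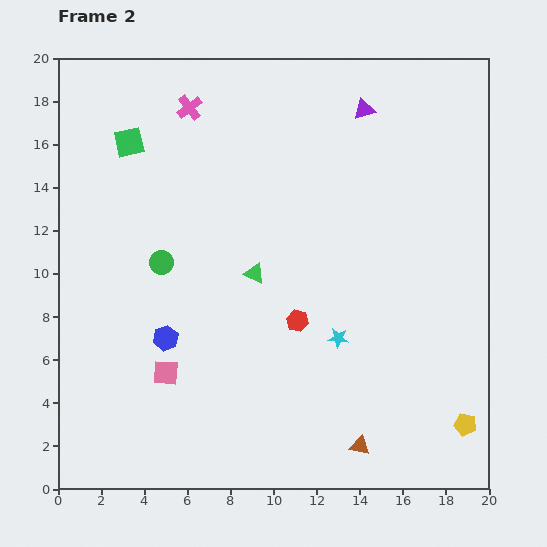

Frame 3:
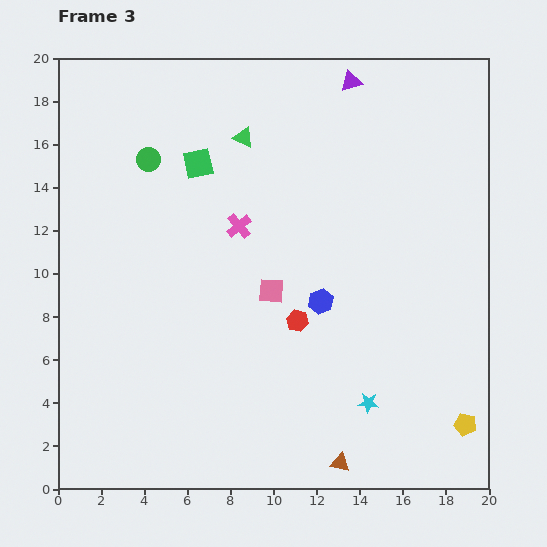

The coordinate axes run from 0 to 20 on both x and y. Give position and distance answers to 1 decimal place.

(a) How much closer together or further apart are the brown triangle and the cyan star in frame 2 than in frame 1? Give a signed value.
-3.0

Distance in frame 1: 8.1. Distance in frame 2: 5.1.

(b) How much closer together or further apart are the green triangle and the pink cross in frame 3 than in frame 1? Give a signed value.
-6.3

Distance in frame 1: 10.4. Distance in frame 3: 4.1.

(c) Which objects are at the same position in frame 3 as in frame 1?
the red hexagon, the yellow pentagon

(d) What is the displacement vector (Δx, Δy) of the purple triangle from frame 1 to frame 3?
(-1.2, 2.7)

The purple triangle was at (14.8, 16.2) in frame 1 and (13.6, 18.9) in frame 3.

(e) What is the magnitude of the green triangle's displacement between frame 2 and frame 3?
6.3

The green triangle moved from (9.1, 10.0) to (8.6, 16.3), a distance of √(0.5² + 6.3²) ≈ 6.3.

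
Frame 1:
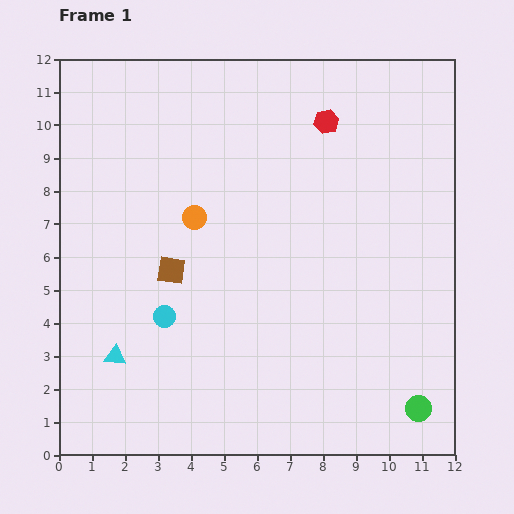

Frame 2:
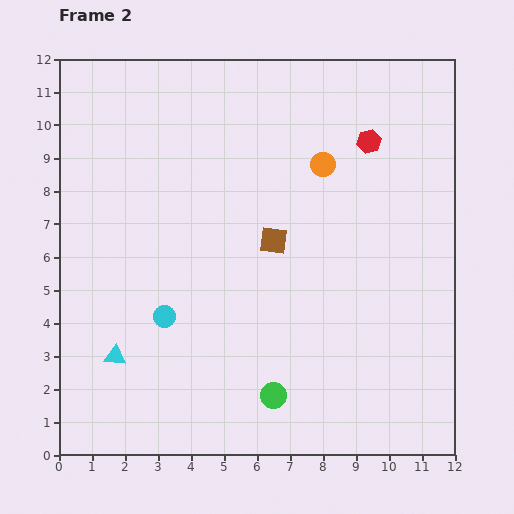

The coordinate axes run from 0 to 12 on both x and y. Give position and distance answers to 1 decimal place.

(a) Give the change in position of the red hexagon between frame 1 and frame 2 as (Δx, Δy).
(1.3, -0.6)

The red hexagon was at (8.1, 10.1) in frame 1 and (9.4, 9.5) in frame 2.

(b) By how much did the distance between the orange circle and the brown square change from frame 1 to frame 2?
+1.0

Distance in frame 1: 1.7. Distance in frame 2: 2.7.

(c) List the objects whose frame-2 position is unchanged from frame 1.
the cyan circle, the cyan triangle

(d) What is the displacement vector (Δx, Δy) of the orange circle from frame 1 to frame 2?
(3.9, 1.6)

The orange circle was at (4.1, 7.2) in frame 1 and (8.0, 8.8) in frame 2.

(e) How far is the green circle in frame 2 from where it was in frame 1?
4.4

The green circle moved from (10.9, 1.4) to (6.5, 1.8), a distance of √(4.4² + 0.4²) ≈ 4.4.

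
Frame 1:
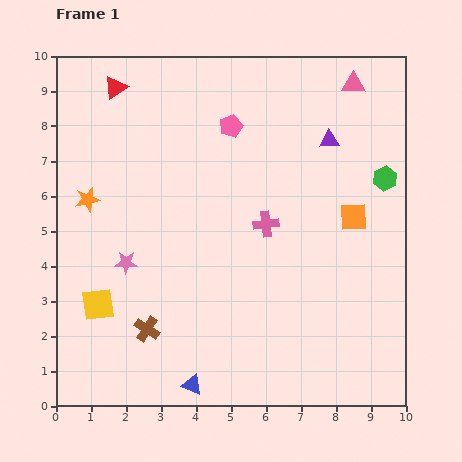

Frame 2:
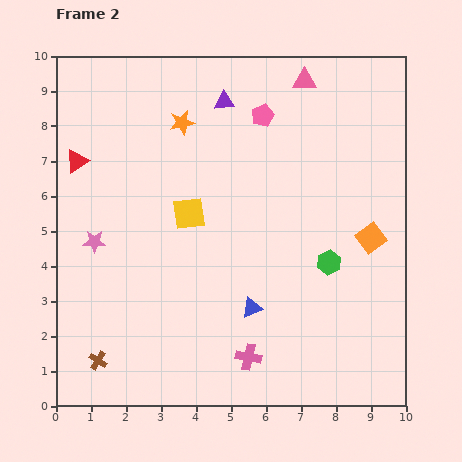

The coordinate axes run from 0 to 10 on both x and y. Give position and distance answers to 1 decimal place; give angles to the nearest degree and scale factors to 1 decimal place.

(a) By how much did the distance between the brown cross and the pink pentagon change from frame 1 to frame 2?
+2.1

Distance in frame 1: 6.3. Distance in frame 2: 8.4.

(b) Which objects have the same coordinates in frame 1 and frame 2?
none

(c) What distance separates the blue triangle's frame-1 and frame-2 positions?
2.8

The blue triangle moved from (3.9, 0.6) to (5.6, 2.8), a distance of √(1.7² + 2.2²) ≈ 2.8.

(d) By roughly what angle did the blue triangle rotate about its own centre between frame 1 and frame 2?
44° counter-clockwise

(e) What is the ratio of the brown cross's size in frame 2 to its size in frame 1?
0.7×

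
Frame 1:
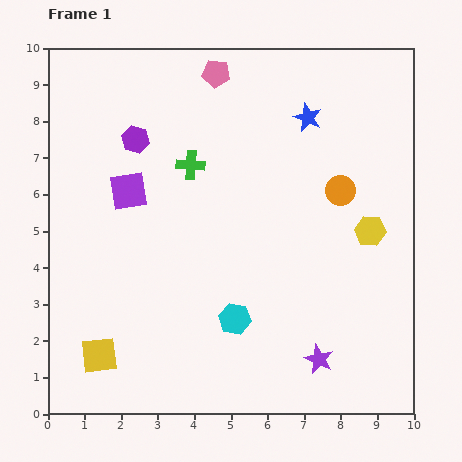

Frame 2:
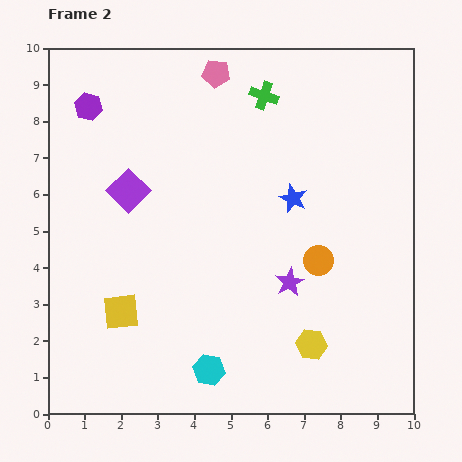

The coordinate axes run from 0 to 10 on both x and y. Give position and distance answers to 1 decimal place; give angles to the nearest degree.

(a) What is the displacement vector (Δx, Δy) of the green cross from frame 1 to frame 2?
(2.0, 1.9)

The green cross was at (3.9, 6.8) in frame 1 and (5.9, 8.7) in frame 2.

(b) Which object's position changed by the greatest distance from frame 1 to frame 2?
the yellow hexagon

(moved 3.5; next 2.8)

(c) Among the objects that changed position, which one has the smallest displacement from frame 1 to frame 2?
the yellow square

(moved 1.3)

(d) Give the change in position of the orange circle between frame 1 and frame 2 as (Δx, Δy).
(-0.6, -1.9)

The orange circle was at (8.0, 6.1) in frame 1 and (7.4, 4.2) in frame 2.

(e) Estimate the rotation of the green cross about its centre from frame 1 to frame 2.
15° clockwise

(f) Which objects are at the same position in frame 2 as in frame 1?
the pink pentagon, the purple square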